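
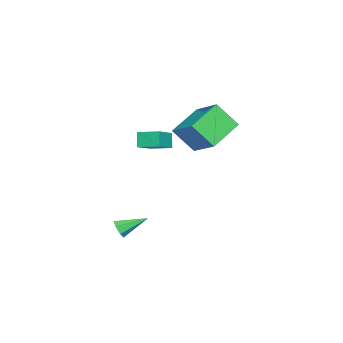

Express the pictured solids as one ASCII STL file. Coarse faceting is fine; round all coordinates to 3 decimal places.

solid 
facet normal -0.893 0.143 -0.426
outer loop
vertex -4.245 -3.132 1.399
vertex -4.159 -1.954 1.615
vertex -3.823 -3.008 0.557
endloop
endfacet
facet normal -0.071 -0.981 -0.180
outer loop
vertex -2.341 -3.246 1.265
vertex -4.245 -3.132 1.399
vertex -3.823 -3.008 0.557
endloop
endfacet
facet normal -0.893 0.144 -0.427
outer loop
vertex -3.823 -3.008 0.557
vertex -4.159 -1.954 1.615
vertex -3.737 -1.831 0.773
endloop
endfacet
facet normal 0.444 0.130 -0.886
outer loop
vertex -3.737 -1.831 0.773
vertex -2.341 -3.246 1.265
vertex -3.823 -3.008 0.557
endloop
endfacet
facet normal -0.444 -0.130 0.886
outer loop
vertex -4.245 -3.132 1.399
vertex -2.677 -2.192 2.323
vertex -4.159 -1.954 1.615
endloop
endfacet
facet normal -0.071 -0.981 -0.179
outer loop
vertex -2.763 -3.369 2.107
vertex -4.245 -3.132 1.399
vertex -2.341 -3.246 1.265
endloop
endfacet
facet normal -0.444 -0.130 0.886
outer loop
vertex -2.763 -3.369 2.107
vertex -2.677 -2.192 2.323
vertex -4.245 -3.132 1.399
endloop
endfacet
facet normal 0.072 0.981 0.179
outer loop
vertex -4.159 -1.954 1.615
vertex -2.677 -2.192 2.323
vertex -3.737 -1.831 0.773
endloop
endfacet
facet normal 0.444 0.130 -0.886
outer loop
vertex -2.255 -2.068 1.481
vertex -2.341 -3.246 1.265
vertex -3.737 -1.831 0.773
endloop
endfacet
facet normal 0.071 0.981 0.180
outer loop
vertex -3.737 -1.831 0.773
vertex -2.677 -2.192 2.323
vertex -2.255 -2.068 1.481
endloop
endfacet
facet normal 0.893 -0.143 0.427
outer loop
vertex -2.255 -2.068 1.481
vertex -2.763 -3.369 2.107
vertex -2.341 -3.246 1.265
endloop
endfacet
facet normal 0.893 -0.144 0.426
outer loop
vertex -2.677 -2.192 2.323
vertex -2.763 -3.369 2.107
vertex -2.255 -2.068 1.481
endloop
endfacet
facet normal -0.818 0.394 0.419
outer loop
vertex -4.03 0.373 3.926
vertex -4.187 1.471 2.586
vertex -5.131 -0.923 2.994
endloop
endfacet
facet normal 0.091 -0.631 0.770
outer loop
vertex -3.413 -1.751 2.114
vertex -4.03 0.373 3.926
vertex -5.131 -0.923 2.994
endloop
endfacet
facet normal -0.818 0.394 0.418
outer loop
vertex -5.131 -0.923 2.994
vertex -4.187 1.471 2.586
vertex -5.288 0.175 1.653
endloop
endfacet
facet normal -0.568 -0.668 -0.481
outer loop
vertex -5.288 0.175 1.653
vertex -3.413 -1.751 2.114
vertex -5.131 -0.923 2.994
endloop
endfacet
facet normal 0.568 0.668 0.481
outer loop
vertex -4.03 0.373 3.926
vertex -2.469 0.643 1.706
vertex -4.187 1.471 2.586
endloop
endfacet
facet normal 0.090 -0.631 0.770
outer loop
vertex -2.312 -0.455 3.047
vertex -4.03 0.373 3.926
vertex -3.413 -1.751 2.114
endloop
endfacet
facet normal 0.568 0.668 0.481
outer loop
vertex -2.312 -0.455 3.047
vertex -2.469 0.643 1.706
vertex -4.03 0.373 3.926
endloop
endfacet
facet normal -0.090 0.631 -0.770
outer loop
vertex -4.187 1.471 2.586
vertex -2.469 0.643 1.706
vertex -5.288 0.175 1.653
endloop
endfacet
facet normal -0.568 -0.668 -0.481
outer loop
vertex -3.57 -0.653 0.774
vertex -3.413 -1.751 2.114
vertex -5.288 0.175 1.653
endloop
endfacet
facet normal -0.090 0.631 -0.771
outer loop
vertex -5.288 0.175 1.653
vertex -2.469 0.643 1.706
vertex -3.57 -0.653 0.774
endloop
endfacet
facet normal 0.818 -0.394 -0.419
outer loop
vertex -3.57 -0.653 0.774
vertex -2.312 -0.455 3.047
vertex -3.413 -1.751 2.114
endloop
endfacet
facet normal 0.818 -0.394 -0.419
outer loop
vertex -2.469 0.643 1.706
vertex -2.312 -0.455 3.047
vertex -3.57 -0.653 0.774
endloop
endfacet
facet normal 0.329 -0.844 -0.423
outer loop
vertex 2.578 -2.511 -2.562
vertex 2.372 -2.806 -2.133
vertex 2.12 -2.664 -2.613
endloop
endfacet
facet normal -0.145 0.676 -0.723
outer loop
vertex 2.578 -2.511 -2.562
vertex 2.12 -2.664 -2.613
vertex 1.868 -1.514 -1.487
endloop
endfacet
facet normal 0.331 -0.844 -0.423
outer loop
vertex 2.12 -2.664 -2.613
vertex 2.372 -2.806 -2.133
vertex 1.852 -2.925 -2.302
endloop
endfacet
facet normal -0.831 0.285 -0.477
outer loop
vertex 2.12 -2.664 -2.613
vertex 1.852 -2.925 -2.302
vertex 1.868 -1.514 -1.487
endloop
endfacet
facet normal 0.330 -0.845 -0.421
outer loop
vertex 1.852 -2.925 -2.302
vertex 2.372 -2.806 -2.133
vertex 1.976 -3.095 -1.864
endloop
endfacet
facet normal -0.966 -0.120 0.227
outer loop
vertex 1.852 -2.925 -2.302
vertex 1.976 -3.095 -1.864
vertex 1.868 -1.514 -1.487
endloop
endfacet
facet normal 0.329 -0.844 -0.422
outer loop
vertex 1.976 -3.095 -1.864
vertex 2.372 -2.806 -2.133
vertex 2.398 -3.048 -1.629
endloop
endfacet
facet normal -0.453 -0.236 0.860
outer loop
vertex 1.976 -3.095 -1.864
vertex 2.398 -3.048 -1.629
vertex 1.868 -1.514 -1.487
endloop
endfacet
facet normal 0.330 -0.844 -0.422
outer loop
vertex 2.398 -3.048 -1.629
vertex 2.372 -2.806 -2.133
vertex 2.801 -2.818 -1.774
endloop
endfacet
facet normal 0.326 0.025 0.945
outer loop
vertex 2.398 -3.048 -1.629
vertex 2.801 -2.818 -1.774
vertex 1.868 -1.514 -1.487
endloop
endfacet
facet normal 0.330 -0.844 -0.423
outer loop
vertex 2.801 -2.818 -1.774
vertex 2.372 -2.806 -2.133
vertex 2.881 -2.579 -2.189
endloop
endfacet
facet normal 0.780 0.466 0.419
outer loop
vertex 2.801 -2.818 -1.774
vertex 2.881 -2.579 -2.189
vertex 1.868 -1.514 -1.487
endloop
endfacet
facet normal 0.330 -0.844 -0.422
outer loop
vertex 2.881 -2.579 -2.189
vertex 2.372 -2.806 -2.133
vertex 2.578 -2.511 -2.562
endloop
endfacet
facet normal 0.569 0.755 -0.325
outer loop
vertex 2.881 -2.579 -2.189
vertex 2.578 -2.511 -2.562
vertex 1.868 -1.514 -1.487
endloop
endfacet

endsolid


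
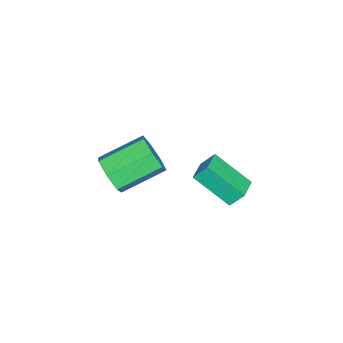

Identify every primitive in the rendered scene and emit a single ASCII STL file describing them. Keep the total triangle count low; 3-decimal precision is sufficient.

solid 
facet normal 0.617 -0.682 -0.393
outer loop
vertex 3.042 -0.784 0.855
vertex 2.46 -0.95 0.23
vertex 3.105 -0.366 0.229
endloop
endfacet
facet normal 0.783 0.479 0.398
outer loop
vertex 3.042 -0.784 0.855
vertex 3.105 -0.366 0.229
vertex 1.882 0.497 1.595
endloop
endfacet
facet normal 0.782 0.479 0.398
outer loop
vertex 1.882 0.497 1.595
vertex 3.105 -0.366 0.229
vertex 1.944 0.915 0.969
endloop
endfacet
facet normal -0.618 0.681 0.393
outer loop
vertex 1.882 0.497 1.595
vertex 1.944 0.915 0.969
vertex 1.3 0.33 0.97
endloop
endfacet
facet normal 0.617 -0.682 -0.393
outer loop
vertex 3.105 -0.366 0.229
vertex 2.46 -0.95 0.23
vertex 2.682 -0.388 -0.396
endloop
endfacet
facet normal 0.552 0.732 -0.400
outer loop
vertex 3.105 -0.366 0.229
vertex 2.682 -0.388 -0.396
vertex 1.944 0.915 0.969
endloop
endfacet
facet normal 0.552 0.732 -0.400
outer loop
vertex 1.944 0.915 0.969
vertex 2.682 -0.388 -0.396
vertex 1.521 0.893 0.344
endloop
endfacet
facet normal -0.618 0.681 0.394
outer loop
vertex 1.944 0.915 0.969
vertex 1.521 0.893 0.344
vertex 1.3 0.33 0.97
endloop
endfacet
facet normal 0.617 -0.682 -0.393
outer loop
vertex 2.682 -0.388 -0.396
vertex 2.46 -0.95 0.23
vertex 2.092 -0.834 -0.549
endloop
endfacet
facet normal -0.094 0.432 -0.897
outer loop
vertex 2.682 -0.388 -0.396
vertex 2.092 -0.834 -0.549
vertex 1.521 0.893 0.344
endloop
endfacet
facet normal -0.093 0.433 -0.897
outer loop
vertex 1.521 0.893 0.344
vertex 2.092 -0.834 -0.549
vertex 0.931 0.447 0.19
endloop
endfacet
facet normal -0.617 0.681 0.394
outer loop
vertex 1.521 0.893 0.344
vertex 0.931 0.447 0.19
vertex 1.3 0.33 0.97
endloop
endfacet
facet normal 0.618 -0.681 -0.393
outer loop
vertex 2.092 -0.834 -0.549
vertex 2.46 -0.95 0.23
vertex 1.78 -1.367 -0.116
endloop
endfacet
facet normal -0.669 -0.192 -0.718
outer loop
vertex 2.092 -0.834 -0.549
vertex 1.78 -1.367 -0.116
vertex 0.931 0.447 0.19
endloop
endfacet
facet normal -0.669 -0.192 -0.718
outer loop
vertex 0.931 0.447 0.19
vertex 1.78 -1.367 -0.116
vertex 0.619 -0.087 0.624
endloop
endfacet
facet normal -0.617 0.681 0.394
outer loop
vertex 0.931 0.447 0.19
vertex 0.619 -0.087 0.624
vertex 1.3 0.33 0.97
endloop
endfacet
facet normal 0.618 -0.681 -0.394
outer loop
vertex 1.78 -1.367 -0.116
vertex 2.46 -0.95 0.23
vertex 1.98 -1.587 0.578
endloop
endfacet
facet normal -0.741 -0.672 0.000
outer loop
vertex 1.78 -1.367 -0.116
vertex 1.98 -1.587 0.578
vertex 0.619 -0.087 0.624
endloop
endfacet
facet normal -0.741 -0.672 0.001
outer loop
vertex 0.619 -0.087 0.624
vertex 1.98 -1.587 0.578
vertex 0.819 -0.306 1.318
endloop
endfacet
facet normal -0.617 0.682 0.393
outer loop
vertex 0.619 -0.087 0.624
vertex 0.819 -0.306 1.318
vertex 1.3 0.33 0.97
endloop
endfacet
facet normal 0.618 -0.681 -0.394
outer loop
vertex 1.98 -1.587 0.578
vertex 2.46 -0.95 0.23
vertex 2.542 -1.327 1.01
endloop
endfacet
facet normal -0.254 -0.646 0.720
outer loop
vertex 1.98 -1.587 0.578
vertex 2.542 -1.327 1.01
vertex 0.819 -0.306 1.318
endloop
endfacet
facet normal -0.254 -0.646 0.720
outer loop
vertex 0.819 -0.306 1.318
vertex 2.542 -1.327 1.01
vertex 1.381 -0.046 1.75
endloop
endfacet
facet normal -0.617 0.682 0.393
outer loop
vertex 0.819 -0.306 1.318
vertex 1.381 -0.046 1.75
vertex 1.3 0.33 0.97
endloop
endfacet
facet normal 0.617 -0.681 -0.394
outer loop
vertex 2.542 -1.327 1.01
vertex 2.46 -0.95 0.23
vertex 3.042 -0.784 0.855
endloop
endfacet
facet normal 0.423 -0.134 0.896
outer loop
vertex 2.542 -1.327 1.01
vertex 3.042 -0.784 0.855
vertex 1.381 -0.046 1.75
endloop
endfacet
facet normal 0.423 -0.135 0.896
outer loop
vertex 1.381 -0.046 1.75
vertex 3.042 -0.784 0.855
vertex 1.882 0.497 1.595
endloop
endfacet
facet normal -0.617 0.682 0.393
outer loop
vertex 1.381 -0.046 1.75
vertex 1.882 0.497 1.595
vertex 1.3 0.33 0.97
endloop
endfacet
facet normal -0.983 -0.075 -0.169
outer loop
vertex 1.978 2.929 2.595
vertex 2.05 4.344 1.551
vertex 2.126 2.445 1.95
endloop
endfacet
facet normal -0.040 -0.804 0.594
outer loop
vertex 3.05 2.516 2.109
vertex 1.978 2.929 2.595
vertex 2.126 2.445 1.95
endloop
endfacet
facet normal -0.983 -0.075 -0.169
outer loop
vertex 2.126 2.445 1.95
vertex 2.05 4.344 1.551
vertex 2.198 3.86 0.906
endloop
endfacet
facet normal 0.181 -0.590 -0.787
outer loop
vertex 2.198 3.86 0.906
vertex 3.05 2.516 2.109
vertex 2.126 2.445 1.95
endloop
endfacet
facet normal -0.181 0.590 0.787
outer loop
vertex 1.978 2.929 2.595
vertex 2.974 4.415 1.71
vertex 2.05 4.344 1.551
endloop
endfacet
facet normal -0.040 -0.804 0.594
outer loop
vertex 2.902 3.0 2.754
vertex 1.978 2.929 2.595
vertex 3.05 2.516 2.109
endloop
endfacet
facet normal -0.181 0.590 0.787
outer loop
vertex 2.902 3.0 2.754
vertex 2.974 4.415 1.71
vertex 1.978 2.929 2.595
endloop
endfacet
facet normal 0.040 0.804 -0.594
outer loop
vertex 2.05 4.344 1.551
vertex 2.974 4.415 1.71
vertex 2.198 3.86 0.906
endloop
endfacet
facet normal 0.181 -0.590 -0.787
outer loop
vertex 3.122 3.931 1.065
vertex 3.05 2.516 2.109
vertex 2.198 3.86 0.906
endloop
endfacet
facet normal 0.040 0.804 -0.594
outer loop
vertex 2.198 3.86 0.906
vertex 2.974 4.415 1.71
vertex 3.122 3.931 1.065
endloop
endfacet
facet normal 0.983 0.075 0.169
outer loop
vertex 3.122 3.931 1.065
vertex 2.902 3.0 2.754
vertex 3.05 2.516 2.109
endloop
endfacet
facet normal 0.983 0.075 0.169
outer loop
vertex 2.974 4.415 1.71
vertex 2.902 3.0 2.754
vertex 3.122 3.931 1.065
endloop
endfacet

endsolid


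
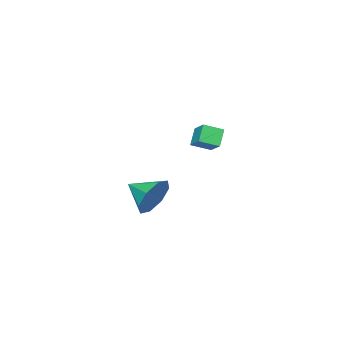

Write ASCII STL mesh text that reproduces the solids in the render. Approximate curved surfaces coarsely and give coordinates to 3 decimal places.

solid 
facet normal -0.096 0.938 -0.333
outer loop
vertex 3.33 0.003 -1.538
vertex 2.702 0.231 -0.715
vertex 3.746 0.274 -0.896
endloop
endfacet
facet normal 0.756 -0.613 -0.231
outer loop
vertex 3.33 0.003 -1.538
vertex 3.746 0.274 -0.896
vertex 2.838 -1.091 -0.245
endloop
endfacet
facet normal -0.096 0.938 -0.334
outer loop
vertex 3.746 0.274 -0.896
vertex 2.702 0.231 -0.715
vertex 3.55 0.52 -0.148
endloop
endfacet
facet normal 0.848 -0.396 0.352
outer loop
vertex 3.746 0.274 -0.896
vertex 3.55 0.52 -0.148
vertex 2.838 -1.091 -0.245
endloop
endfacet
facet normal -0.096 0.938 -0.334
outer loop
vertex 3.55 0.52 -0.148
vertex 2.702 0.231 -0.715
vertex 2.858 0.597 0.268
endloop
endfacet
facet normal 0.476 -0.261 0.840
outer loop
vertex 3.55 0.52 -0.148
vertex 2.858 0.597 0.268
vertex 2.838 -1.091 -0.245
endloop
endfacet
facet normal -0.096 0.938 -0.334
outer loop
vertex 2.858 0.597 0.268
vertex 2.702 0.231 -0.715
vertex 2.075 0.46 0.108
endloop
endfacet
facet normal -0.144 -0.286 0.947
outer loop
vertex 2.858 0.597 0.268
vertex 2.075 0.46 0.108
vertex 2.838 -1.091 -0.245
endloop
endfacet
facet normal -0.096 0.938 -0.334
outer loop
vertex 2.075 0.46 0.108
vertex 2.702 0.231 -0.715
vertex 1.659 0.189 -0.534
endloop
endfacet
facet normal -0.646 -0.457 0.611
outer loop
vertex 2.075 0.46 0.108
vertex 1.659 0.189 -0.534
vertex 2.838 -1.091 -0.245
endloop
endfacet
facet normal -0.096 0.938 -0.333
outer loop
vertex 1.659 0.189 -0.534
vertex 2.702 0.231 -0.715
vertex 1.854 -0.057 -1.282
endloop
endfacet
facet normal -0.738 -0.674 0.029
outer loop
vertex 1.659 0.189 -0.534
vertex 1.854 -0.057 -1.282
vertex 2.838 -1.091 -0.245
endloop
endfacet
facet normal -0.096 0.938 -0.333
outer loop
vertex 1.854 -0.057 -1.282
vertex 2.702 0.231 -0.715
vertex 2.546 -0.134 -1.698
endloop
endfacet
facet normal -0.366 -0.809 -0.459
outer loop
vertex 1.854 -0.057 -1.282
vertex 2.546 -0.134 -1.698
vertex 2.838 -1.091 -0.245
endloop
endfacet
facet normal -0.096 0.938 -0.333
outer loop
vertex 2.546 -0.134 -1.698
vertex 2.702 0.231 -0.715
vertex 3.33 0.003 -1.538
endloop
endfacet
facet normal 0.253 -0.784 -0.567
outer loop
vertex 2.546 -0.134 -1.698
vertex 3.33 0.003 -1.538
vertex 2.838 -1.091 -0.245
endloop
endfacet
facet normal -0.583 -0.216 0.783
outer loop
vertex -2.815 -1.965 1.266
vertex -2.396 -1.152 1.802
vertex -3.539 -1.348 0.897
endloop
endfacet
facet normal -0.396 -0.767 -0.506
outer loop
vertex -2.944 -1.128 0.098
vertex -2.815 -1.965 1.266
vertex -3.539 -1.348 0.897
endloop
endfacet
facet normal -0.583 -0.216 0.783
outer loop
vertex -3.539 -1.348 0.897
vertex -2.396 -1.152 1.802
vertex -3.12 -0.535 1.433
endloop
endfacet
facet normal -0.710 0.604 -0.362
outer loop
vertex -3.12 -0.535 1.433
vertex -2.944 -1.128 0.098
vertex -3.539 -1.348 0.897
endloop
endfacet
facet normal 0.710 -0.604 0.362
outer loop
vertex -2.815 -1.965 1.266
vertex -1.801 -0.932 1.003
vertex -2.396 -1.152 1.802
endloop
endfacet
facet normal -0.396 -0.767 -0.506
outer loop
vertex -2.22 -1.745 0.467
vertex -2.815 -1.965 1.266
vertex -2.944 -1.128 0.098
endloop
endfacet
facet normal 0.710 -0.604 0.362
outer loop
vertex -2.22 -1.745 0.467
vertex -1.801 -0.932 1.003
vertex -2.815 -1.965 1.266
endloop
endfacet
facet normal 0.396 0.767 0.506
outer loop
vertex -2.396 -1.152 1.802
vertex -1.801 -0.932 1.003
vertex -3.12 -0.535 1.433
endloop
endfacet
facet normal -0.710 0.604 -0.362
outer loop
vertex -2.525 -0.315 0.634
vertex -2.944 -1.128 0.098
vertex -3.12 -0.535 1.433
endloop
endfacet
facet normal 0.396 0.767 0.506
outer loop
vertex -3.12 -0.535 1.433
vertex -1.801 -0.932 1.003
vertex -2.525 -0.315 0.634
endloop
endfacet
facet normal 0.583 0.216 -0.783
outer loop
vertex -2.525 -0.315 0.634
vertex -2.22 -1.745 0.467
vertex -2.944 -1.128 0.098
endloop
endfacet
facet normal 0.583 0.216 -0.783
outer loop
vertex -1.801 -0.932 1.003
vertex -2.22 -1.745 0.467
vertex -2.525 -0.315 0.634
endloop
endfacet

endsolid


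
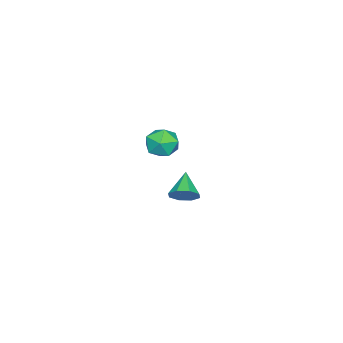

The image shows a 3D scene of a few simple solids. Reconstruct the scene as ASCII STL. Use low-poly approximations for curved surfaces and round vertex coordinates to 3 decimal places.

solid 
facet normal -0.632 -0.104 0.768
outer loop
vertex 2.557 4.162 3.012
vertex 2.75 3.543 3.087
vertex 3.058 4.022 3.405
endloop
endfacet
facet normal -0.402 0.571 0.716
outer loop
vertex 2.557 4.162 3.012
vertex 3.058 4.022 3.405
vertex 3.089 4.539 3.01
endloop
endfacet
facet normal -0.577 0.814 0.068
outer loop
vertex 2.557 4.162 3.012
vertex 3.089 4.539 3.01
vertex 2.8 4.381 2.448
endloop
endfacet
facet normal -0.915 0.290 -0.282
outer loop
vertex 2.557 4.162 3.012
vertex 2.8 4.381 2.448
vertex 2.59 3.765 2.496
endloop
endfacet
facet normal -0.949 -0.277 0.153
outer loop
vertex 2.557 4.162 3.012
vertex 2.59 3.765 2.496
vertex 2.75 3.543 3.087
endloop
endfacet
facet normal 0.308 0.566 0.765
outer loop
vertex 3.089 4.539 3.01
vertex 3.058 4.022 3.405
vertex 3.61 4.155 3.084
endloop
endfacet
facet normal -0.062 -0.524 0.849
outer loop
vertex 3.058 4.022 3.405
vertex 2.75 3.543 3.087
vertex 3.4 3.539 3.132
endloop
endfacet
facet normal -0.573 -0.806 -0.148
outer loop
vertex 2.75 3.543 3.087
vertex 2.59 3.765 2.496
vertex 3.111 3.381 2.57
endloop
endfacet
facet normal -0.519 0.111 -0.847
outer loop
vertex 2.59 3.765 2.496
vertex 2.8 4.381 2.448
vertex 3.142 3.898 2.175
endloop
endfacet
facet normal 0.025 0.959 -0.283
outer loop
vertex 2.8 4.381 2.448
vertex 3.089 4.539 3.01
vertex 3.45 4.377 2.493
endloop
endfacet
facet normal 0.915 -0.290 0.282
outer loop
vertex 3.643 3.758 2.568
vertex 3.61 4.155 3.084
vertex 3.4 3.539 3.132
endloop
endfacet
facet normal 0.577 -0.814 -0.068
outer loop
vertex 3.643 3.758 2.568
vertex 3.4 3.539 3.132
vertex 3.111 3.381 2.57
endloop
endfacet
facet normal 0.402 -0.571 -0.716
outer loop
vertex 3.643 3.758 2.568
vertex 3.111 3.381 2.57
vertex 3.142 3.898 2.175
endloop
endfacet
facet normal 0.632 0.104 -0.768
outer loop
vertex 3.643 3.758 2.568
vertex 3.142 3.898 2.175
vertex 3.45 4.377 2.493
endloop
endfacet
facet normal 0.949 0.277 -0.153
outer loop
vertex 3.643 3.758 2.568
vertex 3.45 4.377 2.493
vertex 3.61 4.155 3.084
endloop
endfacet
facet normal 0.519 -0.111 0.847
outer loop
vertex 3.4 3.539 3.132
vertex 3.61 4.155 3.084
vertex 3.058 4.022 3.405
endloop
endfacet
facet normal -0.025 -0.959 0.283
outer loop
vertex 3.111 3.381 2.57
vertex 3.4 3.539 3.132
vertex 2.75 3.543 3.087
endloop
endfacet
facet normal -0.308 -0.566 -0.765
outer loop
vertex 3.142 3.898 2.175
vertex 3.111 3.381 2.57
vertex 2.59 3.765 2.496
endloop
endfacet
facet normal 0.062 0.524 -0.849
outer loop
vertex 3.45 4.377 2.493
vertex 3.142 3.898 2.175
vertex 2.8 4.381 2.448
endloop
endfacet
facet normal 0.573 0.806 0.148
outer loop
vertex 3.61 4.155 3.084
vertex 3.45 4.377 2.493
vertex 3.089 4.539 3.01
endloop
endfacet
facet normal 0.758 0.323 -0.567
outer loop
vertex 0.516 3.164 -1.307
vertex 0.147 3.268 -1.741
vertex 0.35 3.576 -1.294
endloop
endfacet
facet normal 0.148 0.029 0.989
outer loop
vertex 0.516 3.164 -1.307
vertex 0.35 3.576 -1.294
vertex -0.687 2.912 -1.119
endloop
endfacet
facet normal 0.758 0.324 -0.567
outer loop
vertex 0.35 3.576 -1.294
vertex 0.147 3.268 -1.741
vertex 0.065 3.807 -1.543
endloop
endfacet
facet normal -0.230 0.568 0.790
outer loop
vertex 0.35 3.576 -1.294
vertex 0.065 3.807 -1.543
vertex -0.687 2.912 -1.119
endloop
endfacet
facet normal 0.758 0.323 -0.566
outer loop
vertex 0.065 3.807 -1.543
vertex 0.147 3.268 -1.741
vertex -0.172 3.722 -1.909
endloop
endfacet
facet normal -0.669 0.691 0.273
outer loop
vertex 0.065 3.807 -1.543
vertex -0.172 3.722 -1.909
vertex -0.687 2.912 -1.119
endloop
endfacet
facet normal 0.758 0.323 -0.566
outer loop
vertex -0.172 3.722 -1.909
vertex 0.147 3.268 -1.741
vertex -0.222 3.372 -2.176
endloop
endfacet
facet normal -0.909 0.327 -0.258
outer loop
vertex -0.172 3.722 -1.909
vertex -0.222 3.372 -2.176
vertex -0.687 2.912 -1.119
endloop
endfacet
facet normal 0.758 0.323 -0.566
outer loop
vertex -0.222 3.372 -2.176
vertex 0.147 3.268 -1.741
vertex -0.056 2.96 -2.189
endloop
endfacet
facet normal -0.812 -0.312 -0.493
outer loop
vertex -0.222 3.372 -2.176
vertex -0.056 2.96 -2.189
vertex -0.687 2.912 -1.119
endloop
endfacet
facet normal 0.758 0.324 -0.566
outer loop
vertex -0.056 2.96 -2.189
vertex 0.147 3.268 -1.741
vertex 0.229 2.729 -1.94
endloop
endfacet
facet normal -0.434 -0.852 -0.294
outer loop
vertex -0.056 2.96 -2.189
vertex 0.229 2.729 -1.94
vertex -0.687 2.912 -1.119
endloop
endfacet
facet normal 0.758 0.324 -0.566
outer loop
vertex 0.229 2.729 -1.94
vertex 0.147 3.268 -1.741
vertex 0.466 2.814 -1.574
endloop
endfacet
facet normal 0.005 -0.975 0.223
outer loop
vertex 0.229 2.729 -1.94
vertex 0.466 2.814 -1.574
vertex -0.687 2.912 -1.119
endloop
endfacet
facet normal 0.758 0.324 -0.567
outer loop
vertex 0.466 2.814 -1.574
vertex 0.147 3.268 -1.741
vertex 0.516 3.164 -1.307
endloop
endfacet
facet normal 0.246 -0.610 0.754
outer loop
vertex 0.466 2.814 -1.574
vertex 0.516 3.164 -1.307
vertex -0.687 2.912 -1.119
endloop
endfacet

endsolid


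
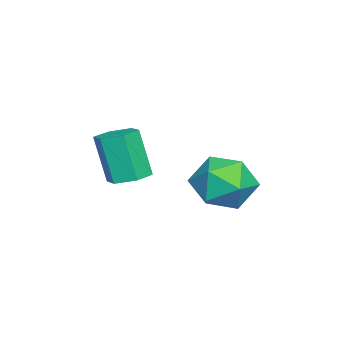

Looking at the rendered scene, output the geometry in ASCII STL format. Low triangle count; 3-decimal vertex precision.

solid 
facet normal 0.150 0.272 -0.950
outer loop
vertex -2.186 -0.889 2.404
vertex -2.721 -0.64 2.391
vertex -2.251 -0.323 2.556
endloop
endfacet
facet normal 0.983 0.066 0.173
outer loop
vertex -2.186 -0.889 2.404
vertex -2.251 -0.323 2.556
vertex -2.405 -1.289 3.801
endloop
endfacet
facet normal 0.983 0.066 0.173
outer loop
vertex -2.405 -1.289 3.801
vertex -2.251 -0.323 2.556
vertex -2.47 -0.723 3.953
endloop
endfacet
facet normal -0.148 -0.272 0.951
outer loop
vertex -2.405 -1.289 3.801
vertex -2.47 -0.723 3.953
vertex -2.939 -1.04 3.789
endloop
endfacet
facet normal 0.150 0.272 -0.950
outer loop
vertex -2.251 -0.323 2.556
vertex -2.721 -0.64 2.391
vertex -2.786 -0.073 2.543
endloop
endfacet
facet normal 0.396 0.864 0.310
outer loop
vertex -2.251 -0.323 2.556
vertex -2.786 -0.073 2.543
vertex -2.47 -0.723 3.953
endloop
endfacet
facet normal 0.395 0.865 0.310
outer loop
vertex -2.47 -0.723 3.953
vertex -2.786 -0.073 2.543
vertex -3.005 -0.474 3.941
endloop
endfacet
facet normal -0.148 -0.273 0.951
outer loop
vertex -2.47 -0.723 3.953
vertex -3.005 -0.474 3.941
vertex -2.939 -1.04 3.789
endloop
endfacet
facet normal 0.148 0.272 -0.951
outer loop
vertex -2.786 -0.073 2.543
vertex -2.721 -0.64 2.391
vertex -3.255 -0.391 2.379
endloop
endfacet
facet normal -0.588 0.797 0.136
outer loop
vertex -2.786 -0.073 2.543
vertex -3.255 -0.391 2.379
vertex -3.005 -0.474 3.941
endloop
endfacet
facet normal -0.587 0.798 0.136
outer loop
vertex -3.005 -0.474 3.941
vertex -3.255 -0.391 2.379
vertex -3.474 -0.791 3.776
endloop
endfacet
facet normal -0.150 -0.273 0.950
outer loop
vertex -3.005 -0.474 3.941
vertex -3.474 -0.791 3.776
vertex -2.939 -1.04 3.789
endloop
endfacet
facet normal 0.148 0.272 -0.951
outer loop
vertex -3.255 -0.391 2.379
vertex -2.721 -0.64 2.391
vertex -3.19 -0.957 2.227
endloop
endfacet
facet normal -0.983 -0.066 -0.173
outer loop
vertex -3.255 -0.391 2.379
vertex -3.19 -0.957 2.227
vertex -3.474 -0.791 3.776
endloop
endfacet
facet normal -0.983 -0.066 -0.173
outer loop
vertex -3.474 -0.791 3.776
vertex -3.19 -0.957 2.227
vertex -3.409 -1.357 3.624
endloop
endfacet
facet normal -0.150 -0.272 0.950
outer loop
vertex -3.474 -0.791 3.776
vertex -3.409 -1.357 3.624
vertex -2.939 -1.04 3.789
endloop
endfacet
facet normal 0.148 0.273 -0.951
outer loop
vertex -3.19 -0.957 2.227
vertex -2.721 -0.64 2.391
vertex -2.655 -1.206 2.239
endloop
endfacet
facet normal -0.396 -0.865 -0.310
outer loop
vertex -3.19 -0.957 2.227
vertex -2.655 -1.206 2.239
vertex -3.409 -1.357 3.624
endloop
endfacet
facet normal -0.396 -0.864 -0.310
outer loop
vertex -3.409 -1.357 3.624
vertex -2.655 -1.206 2.239
vertex -2.874 -1.607 3.637
endloop
endfacet
facet normal -0.150 -0.272 0.950
outer loop
vertex -3.409 -1.357 3.624
vertex -2.874 -1.607 3.637
vertex -2.939 -1.04 3.789
endloop
endfacet
facet normal 0.150 0.273 -0.950
outer loop
vertex -2.655 -1.206 2.239
vertex -2.721 -0.64 2.391
vertex -2.186 -0.889 2.404
endloop
endfacet
facet normal 0.587 -0.798 -0.137
outer loop
vertex -2.655 -1.206 2.239
vertex -2.186 -0.889 2.404
vertex -2.874 -1.607 3.637
endloop
endfacet
facet normal 0.588 -0.797 -0.136
outer loop
vertex -2.874 -1.607 3.637
vertex -2.186 -0.889 2.404
vertex -2.405 -1.289 3.801
endloop
endfacet
facet normal -0.148 -0.272 0.951
outer loop
vertex -2.874 -1.607 3.637
vertex -2.405 -1.289 3.801
vertex -2.939 -1.04 3.789
endloop
endfacet
facet normal 0.119 -0.112 0.987
outer loop
vertex -3.101 2.097 3.089
vertex -3.414 1.218 3.027
vertex -2.5 1.397 2.937
endloop
endfacet
facet normal 0.594 0.353 0.723
outer loop
vertex -3.101 2.097 3.089
vertex -2.5 1.397 2.937
vertex -2.408 2.202 2.469
endloop
endfacet
facet normal 0.233 0.882 0.410
outer loop
vertex -3.101 2.097 3.089
vertex -2.408 2.202 2.469
vertex -3.265 2.521 2.271
endloop
endfacet
facet normal -0.463 0.746 0.479
outer loop
vertex -3.101 2.097 3.089
vertex -3.265 2.521 2.271
vertex -3.887 1.913 2.616
endloop
endfacet
facet normal -0.534 0.131 0.836
outer loop
vertex -3.101 2.097 3.089
vertex -3.887 1.913 2.616
vertex -3.414 1.218 3.027
endloop
endfacet
facet normal 0.975 0.017 0.221
outer loop
vertex -2.408 2.202 2.469
vertex -2.5 1.397 2.937
vertex -2.293 1.387 2.024
endloop
endfacet
facet normal 0.207 -0.734 0.647
outer loop
vertex -2.5 1.397 2.937
vertex -3.414 1.218 3.027
vertex -2.915 0.779 2.369
endloop
endfacet
facet normal -0.850 -0.340 0.403
outer loop
vertex -3.414 1.218 3.027
vertex -3.887 1.913 2.616
vertex -3.772 1.098 2.171
endloop
endfacet
facet normal -0.736 0.654 -0.174
outer loop
vertex -3.887 1.913 2.616
vertex -3.265 2.521 2.271
vertex -3.68 1.903 1.703
endloop
endfacet
facet normal 0.392 0.874 -0.286
outer loop
vertex -3.265 2.521 2.271
vertex -2.408 2.202 2.469
vertex -2.766 2.082 1.613
endloop
endfacet
facet normal 0.463 -0.746 -0.479
outer loop
vertex -3.079 1.203 1.551
vertex -2.293 1.387 2.024
vertex -2.915 0.779 2.369
endloop
endfacet
facet normal -0.233 -0.882 -0.410
outer loop
vertex -3.079 1.203 1.551
vertex -2.915 0.779 2.369
vertex -3.772 1.098 2.171
endloop
endfacet
facet normal -0.594 -0.353 -0.723
outer loop
vertex -3.079 1.203 1.551
vertex -3.772 1.098 2.171
vertex -3.68 1.903 1.703
endloop
endfacet
facet normal -0.119 0.112 -0.987
outer loop
vertex -3.079 1.203 1.551
vertex -3.68 1.903 1.703
vertex -2.766 2.082 1.613
endloop
endfacet
facet normal 0.534 -0.131 -0.836
outer loop
vertex -3.079 1.203 1.551
vertex -2.766 2.082 1.613
vertex -2.293 1.387 2.024
endloop
endfacet
facet normal 0.736 -0.654 0.174
outer loop
vertex -2.915 0.779 2.369
vertex -2.293 1.387 2.024
vertex -2.5 1.397 2.937
endloop
endfacet
facet normal -0.392 -0.874 0.286
outer loop
vertex -3.772 1.098 2.171
vertex -2.915 0.779 2.369
vertex -3.414 1.218 3.027
endloop
endfacet
facet normal -0.975 -0.017 -0.221
outer loop
vertex -3.68 1.903 1.703
vertex -3.772 1.098 2.171
vertex -3.887 1.913 2.616
endloop
endfacet
facet normal -0.207 0.734 -0.647
outer loop
vertex -2.766 2.082 1.613
vertex -3.68 1.903 1.703
vertex -3.265 2.521 2.271
endloop
endfacet
facet normal 0.850 0.340 -0.403
outer loop
vertex -2.293 1.387 2.024
vertex -2.766 2.082 1.613
vertex -2.408 2.202 2.469
endloop
endfacet

endsolid


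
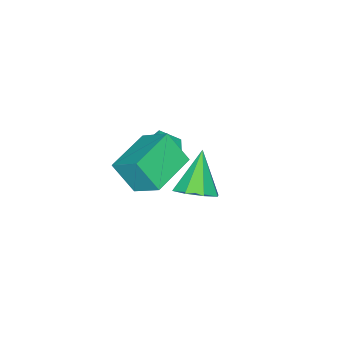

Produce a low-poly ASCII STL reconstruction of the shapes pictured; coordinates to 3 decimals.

solid 
facet normal 0.606 0.307 -0.734
outer loop
vertex 5.215 1.429 -0.305
vertex 4.57 1.999 -0.599
vertex 5.258 2.056 -0.007
endloop
endfacet
facet normal 0.476 -0.404 0.781
outer loop
vertex 5.215 1.429 -0.305
vertex 5.258 2.056 -0.007
vertex 3.43 1.421 0.779
endloop
endfacet
facet normal 0.606 0.307 -0.734
outer loop
vertex 5.258 2.056 -0.007
vertex 4.57 1.999 -0.599
vertex 4.898 2.651 -0.055
endloop
endfacet
facet normal 0.305 0.258 0.917
outer loop
vertex 5.258 2.056 -0.007
vertex 4.898 2.651 -0.055
vertex 3.43 1.421 0.779
endloop
endfacet
facet normal 0.607 0.307 -0.733
outer loop
vertex 4.898 2.651 -0.055
vertex 4.57 1.999 -0.599
vertex 4.346 2.863 -0.423
endloop
endfacet
facet normal -0.192 0.698 0.690
outer loop
vertex 4.898 2.651 -0.055
vertex 4.346 2.863 -0.423
vertex 3.43 1.421 0.779
endloop
endfacet
facet normal 0.606 0.307 -0.734
outer loop
vertex 4.346 2.863 -0.423
vertex 4.57 1.999 -0.599
vertex 3.925 2.57 -0.893
endloop
endfacet
facet normal -0.719 0.654 0.236
outer loop
vertex 4.346 2.863 -0.423
vertex 3.925 2.57 -0.893
vertex 3.43 1.421 0.779
endloop
endfacet
facet normal 0.606 0.308 -0.733
outer loop
vertex 3.925 2.57 -0.893
vertex 4.57 1.999 -0.599
vertex 3.882 1.942 -1.192
endloop
endfacet
facet normal -0.971 0.153 -0.182
outer loop
vertex 3.925 2.57 -0.893
vertex 3.882 1.942 -1.192
vertex 3.43 1.421 0.779
endloop
endfacet
facet normal 0.606 0.308 -0.733
outer loop
vertex 3.882 1.942 -1.192
vertex 4.57 1.999 -0.599
vertex 4.242 1.348 -1.144
endloop
endfacet
facet normal -0.799 -0.510 -0.318
outer loop
vertex 3.882 1.942 -1.192
vertex 4.242 1.348 -1.144
vertex 3.43 1.421 0.779
endloop
endfacet
facet normal 0.607 0.308 -0.733
outer loop
vertex 4.242 1.348 -1.144
vertex 4.57 1.999 -0.599
vertex 4.794 1.135 -0.776
endloop
endfacet
facet normal -0.304 -0.948 -0.092
outer loop
vertex 4.242 1.348 -1.144
vertex 4.794 1.135 -0.776
vertex 3.43 1.421 0.779
endloop
endfacet
facet normal 0.606 0.307 -0.734
outer loop
vertex 4.794 1.135 -0.776
vertex 4.57 1.999 -0.599
vertex 5.215 1.429 -0.305
endloop
endfacet
facet normal 0.225 -0.904 0.363
outer loop
vertex 4.794 1.135 -0.776
vertex 5.215 1.429 -0.305
vertex 3.43 1.421 0.779
endloop
endfacet
facet normal -0.992 -0.067 0.103
outer loop
vertex 1.957 -1.47 -1.283
vertex 1.764 -0.511 -2.524
vertex 1.941 -2.745 -2.266
endloop
endfacet
facet normal 0.122 -0.607 0.785
outer loop
vertex 3.976 -2.609 -2.476
vertex 1.957 -1.47 -1.283
vertex 1.941 -2.745 -2.266
endloop
endfacet
facet normal -0.992 -0.067 0.103
outer loop
vertex 1.941 -2.745 -2.266
vertex 1.764 -0.511 -2.524
vertex 1.748 -1.786 -3.506
endloop
endfacet
facet normal -0.010 -0.792 -0.611
outer loop
vertex 1.748 -1.786 -3.506
vertex 3.976 -2.609 -2.476
vertex 1.941 -2.745 -2.266
endloop
endfacet
facet normal 0.010 0.792 0.610
outer loop
vertex 1.957 -1.47 -1.283
vertex 3.799 -0.375 -2.734
vertex 1.764 -0.511 -2.524
endloop
endfacet
facet normal 0.122 -0.607 0.786
outer loop
vertex 3.992 -1.334 -1.494
vertex 1.957 -1.47 -1.283
vertex 3.976 -2.609 -2.476
endloop
endfacet
facet normal 0.010 0.792 0.611
outer loop
vertex 3.992 -1.334 -1.494
vertex 3.799 -0.375 -2.734
vertex 1.957 -1.47 -1.283
endloop
endfacet
facet normal -0.122 0.607 -0.786
outer loop
vertex 1.764 -0.511 -2.524
vertex 3.799 -0.375 -2.734
vertex 1.748 -1.786 -3.506
endloop
endfacet
facet normal -0.010 -0.792 -0.610
outer loop
vertex 3.783 -1.65 -3.717
vertex 3.976 -2.609 -2.476
vertex 1.748 -1.786 -3.506
endloop
endfacet
facet normal -0.122 0.607 -0.785
outer loop
vertex 1.748 -1.786 -3.506
vertex 3.799 -0.375 -2.734
vertex 3.783 -1.65 -3.717
endloop
endfacet
facet normal 0.992 0.067 -0.103
outer loop
vertex 3.783 -1.65 -3.717
vertex 3.992 -1.334 -1.494
vertex 3.976 -2.609 -2.476
endloop
endfacet
facet normal 0.992 0.067 -0.103
outer loop
vertex 3.799 -0.375 -2.734
vertex 3.992 -1.334 -1.494
vertex 3.783 -1.65 -3.717
endloop
endfacet
facet normal -0.522 0.617 -0.588
outer loop
vertex 0.305 -2.11 -3.44
vertex 1.013 -1.508 -3.437
vertex 0.998 -2.919 -4.904
endloop
endfacet
facet normal -0.762 -0.647 -0.003
outer loop
vertex 1.567 -3.592 -4.263
vertex 0.305 -2.11 -3.44
vertex 0.998 -2.919 -4.904
endloop
endfacet
facet normal -0.522 0.617 -0.588
outer loop
vertex 0.998 -2.919 -4.904
vertex 1.013 -1.508 -3.437
vertex 1.706 -2.317 -4.901
endloop
endfacet
facet normal 0.383 -0.446 -0.809
outer loop
vertex 1.706 -2.317 -4.901
vertex 1.567 -3.592 -4.263
vertex 0.998 -2.919 -4.904
endloop
endfacet
facet normal -0.383 0.446 0.809
outer loop
vertex 0.305 -2.11 -3.44
vertex 1.582 -2.181 -2.796
vertex 1.013 -1.508 -3.437
endloop
endfacet
facet normal -0.762 -0.647 -0.003
outer loop
vertex 0.874 -2.783 -2.799
vertex 0.305 -2.11 -3.44
vertex 1.567 -3.592 -4.263
endloop
endfacet
facet normal -0.383 0.446 0.809
outer loop
vertex 0.874 -2.783 -2.799
vertex 1.582 -2.181 -2.796
vertex 0.305 -2.11 -3.44
endloop
endfacet
facet normal 0.762 0.647 0.003
outer loop
vertex 1.013 -1.508 -3.437
vertex 1.582 -2.181 -2.796
vertex 1.706 -2.317 -4.901
endloop
endfacet
facet normal 0.383 -0.446 -0.809
outer loop
vertex 2.275 -2.99 -4.26
vertex 1.567 -3.592 -4.263
vertex 1.706 -2.317 -4.901
endloop
endfacet
facet normal 0.762 0.647 0.003
outer loop
vertex 1.706 -2.317 -4.901
vertex 1.582 -2.181 -2.796
vertex 2.275 -2.99 -4.26
endloop
endfacet
facet normal 0.522 -0.617 0.588
outer loop
vertex 2.275 -2.99 -4.26
vertex 0.874 -2.783 -2.799
vertex 1.567 -3.592 -4.263
endloop
endfacet
facet normal 0.522 -0.617 0.588
outer loop
vertex 1.582 -2.181 -2.796
vertex 0.874 -2.783 -2.799
vertex 2.275 -2.99 -4.26
endloop
endfacet

endsolid


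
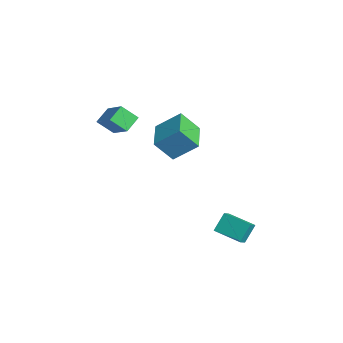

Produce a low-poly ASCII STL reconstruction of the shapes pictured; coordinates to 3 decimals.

solid 
facet normal -0.831 -0.165 -0.530
outer loop
vertex -3.69 -3.258 3.598
vertex -3.279 -2.306 2.657
vertex -3.086 -4.172 2.936
endloop
endfacet
facet normal -0.293 -0.680 0.672
outer loop
vertex -1.381 -3.834 4.023
vertex -3.69 -3.258 3.598
vertex -3.086 -4.172 2.936
endloop
endfacet
facet normal -0.831 -0.165 -0.530
outer loop
vertex -3.086 -4.172 2.936
vertex -3.279 -2.306 2.657
vertex -2.675 -3.22 1.995
endloop
endfacet
facet normal 0.471 -0.715 -0.517
outer loop
vertex -2.675 -3.22 1.995
vertex -1.381 -3.834 4.023
vertex -3.086 -4.172 2.936
endloop
endfacet
facet normal -0.471 0.715 0.517
outer loop
vertex -3.69 -3.258 3.598
vertex -1.574 -1.968 3.744
vertex -3.279 -2.306 2.657
endloop
endfacet
facet normal -0.293 -0.680 0.672
outer loop
vertex -1.985 -2.92 4.685
vertex -3.69 -3.258 3.598
vertex -1.381 -3.834 4.023
endloop
endfacet
facet normal -0.471 0.715 0.517
outer loop
vertex -1.985 -2.92 4.685
vertex -1.574 -1.968 3.744
vertex -3.69 -3.258 3.598
endloop
endfacet
facet normal 0.293 0.680 -0.672
outer loop
vertex -3.279 -2.306 2.657
vertex -1.574 -1.968 3.744
vertex -2.675 -3.22 1.995
endloop
endfacet
facet normal 0.471 -0.715 -0.517
outer loop
vertex -0.97 -2.882 3.082
vertex -1.381 -3.834 4.023
vertex -2.675 -3.22 1.995
endloop
endfacet
facet normal 0.293 0.680 -0.672
outer loop
vertex -2.675 -3.22 1.995
vertex -1.574 -1.968 3.744
vertex -0.97 -2.882 3.082
endloop
endfacet
facet normal 0.831 0.165 0.530
outer loop
vertex -0.97 -2.882 3.082
vertex -1.985 -2.92 4.685
vertex -1.381 -3.834 4.023
endloop
endfacet
facet normal 0.831 0.165 0.530
outer loop
vertex -1.574 -1.968 3.744
vertex -1.985 -2.92 4.685
vertex -0.97 -2.882 3.082
endloop
endfacet
facet normal -0.930 0.357 0.091
outer loop
vertex 0.578 -1.604 4.137
vertex 1.223 -0.236 5.369
vertex 0.861 -0.523 2.79
endloop
endfacet
facet normal -0.331 -0.701 -0.632
outer loop
vertex 2.897 -1.304 2.591
vertex 0.578 -1.604 4.137
vertex 0.861 -0.523 2.79
endloop
endfacet
facet normal -0.930 0.356 0.091
outer loop
vertex 0.861 -0.523 2.79
vertex 1.223 -0.236 5.369
vertex 1.505 0.844 4.022
endloop
endfacet
facet normal 0.162 0.618 -0.770
outer loop
vertex 1.505 0.844 4.022
vertex 2.897 -1.304 2.591
vertex 0.861 -0.523 2.79
endloop
endfacet
facet normal -0.162 -0.617 0.770
outer loop
vertex 0.578 -1.604 4.137
vertex 3.259 -1.017 5.17
vertex 1.223 -0.236 5.369
endloop
endfacet
facet normal -0.330 -0.701 -0.632
outer loop
vertex 2.615 -2.384 3.938
vertex 0.578 -1.604 4.137
vertex 2.897 -1.304 2.591
endloop
endfacet
facet normal -0.161 -0.618 0.770
outer loop
vertex 2.615 -2.384 3.938
vertex 3.259 -1.017 5.17
vertex 0.578 -1.604 4.137
endloop
endfacet
facet normal 0.331 0.701 0.632
outer loop
vertex 1.223 -0.236 5.369
vertex 3.259 -1.017 5.17
vertex 1.505 0.844 4.022
endloop
endfacet
facet normal 0.161 0.617 -0.770
outer loop
vertex 3.542 0.064 3.823
vertex 2.897 -1.304 2.591
vertex 1.505 0.844 4.022
endloop
endfacet
facet normal 0.330 0.701 0.632
outer loop
vertex 1.505 0.844 4.022
vertex 3.259 -1.017 5.17
vertex 3.542 0.064 3.823
endloop
endfacet
facet normal 0.930 -0.356 -0.091
outer loop
vertex 3.542 0.064 3.823
vertex 2.615 -2.384 3.938
vertex 2.897 -1.304 2.591
endloop
endfacet
facet normal 0.930 -0.356 -0.091
outer loop
vertex 3.259 -1.017 5.17
vertex 2.615 -2.384 3.938
vertex 3.542 0.064 3.823
endloop
endfacet
facet normal -0.601 0.564 -0.566
outer loop
vertex 2.571 2.368 -3.225
vertex 3.995 3.526 -3.584
vertex 2.918 1.587 -4.371
endloop
endfacet
facet normal -0.761 -0.619 0.192
outer loop
vertex 3.465 1.074 -3.856
vertex 2.571 2.368 -3.225
vertex 2.918 1.587 -4.371
endloop
endfacet
facet normal -0.601 0.564 -0.566
outer loop
vertex 2.918 1.587 -4.371
vertex 3.995 3.526 -3.584
vertex 4.342 2.745 -4.73
endloop
endfacet
facet normal 0.242 -0.546 -0.802
outer loop
vertex 4.342 2.745 -4.73
vertex 3.465 1.074 -3.856
vertex 2.918 1.587 -4.371
endloop
endfacet
facet normal -0.242 0.546 0.802
outer loop
vertex 2.571 2.368 -3.225
vertex 4.542 3.013 -3.069
vertex 3.995 3.526 -3.584
endloop
endfacet
facet normal -0.761 -0.619 0.192
outer loop
vertex 3.118 1.855 -2.71
vertex 2.571 2.368 -3.225
vertex 3.465 1.074 -3.856
endloop
endfacet
facet normal -0.242 0.546 0.802
outer loop
vertex 3.118 1.855 -2.71
vertex 4.542 3.013 -3.069
vertex 2.571 2.368 -3.225
endloop
endfacet
facet normal 0.761 0.619 -0.192
outer loop
vertex 3.995 3.526 -3.584
vertex 4.542 3.013 -3.069
vertex 4.342 2.745 -4.73
endloop
endfacet
facet normal 0.242 -0.546 -0.802
outer loop
vertex 4.889 2.232 -4.215
vertex 3.465 1.074 -3.856
vertex 4.342 2.745 -4.73
endloop
endfacet
facet normal 0.761 0.619 -0.192
outer loop
vertex 4.342 2.745 -4.73
vertex 4.542 3.013 -3.069
vertex 4.889 2.232 -4.215
endloop
endfacet
facet normal 0.601 -0.564 0.566
outer loop
vertex 4.889 2.232 -4.215
vertex 3.118 1.855 -2.71
vertex 3.465 1.074 -3.856
endloop
endfacet
facet normal 0.601 -0.564 0.566
outer loop
vertex 4.542 3.013 -3.069
vertex 3.118 1.855 -2.71
vertex 4.889 2.232 -4.215
endloop
endfacet

endsolid


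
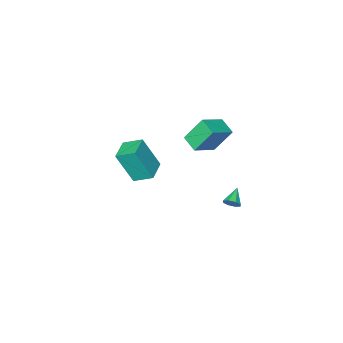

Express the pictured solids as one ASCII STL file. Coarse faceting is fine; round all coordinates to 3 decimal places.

solid 
facet normal -0.427 0.351 0.833
outer loop
vertex -4.183 0.277 0.822
vertex -2.692 0.377 1.544
vertex -4.066 1.342 0.433
endloop
endfacet
facet normal -0.898 -0.060 -0.435
outer loop
vertex -3.288 0.703 -1.084
vertex -4.183 0.277 0.822
vertex -4.066 1.342 0.433
endloop
endfacet
facet normal -0.427 0.351 0.833
outer loop
vertex -4.066 1.342 0.433
vertex -2.692 0.377 1.544
vertex -2.575 1.442 1.155
endloop
endfacet
facet normal 0.102 0.934 -0.341
outer loop
vertex -2.575 1.442 1.155
vertex -3.288 0.703 -1.084
vertex -4.066 1.342 0.433
endloop
endfacet
facet normal -0.102 -0.934 0.341
outer loop
vertex -4.183 0.277 0.822
vertex -1.914 -0.262 0.027
vertex -2.692 0.377 1.544
endloop
endfacet
facet normal -0.898 -0.060 -0.435
outer loop
vertex -3.405 -0.362 -0.695
vertex -4.183 0.277 0.822
vertex -3.288 0.703 -1.084
endloop
endfacet
facet normal -0.102 -0.934 0.341
outer loop
vertex -3.405 -0.362 -0.695
vertex -1.914 -0.262 0.027
vertex -4.183 0.277 0.822
endloop
endfacet
facet normal 0.898 0.060 0.435
outer loop
vertex -2.692 0.377 1.544
vertex -1.914 -0.262 0.027
vertex -2.575 1.442 1.155
endloop
endfacet
facet normal 0.102 0.934 -0.341
outer loop
vertex -1.797 0.803 -0.362
vertex -3.288 0.703 -1.084
vertex -2.575 1.442 1.155
endloop
endfacet
facet normal 0.898 0.060 0.435
outer loop
vertex -2.575 1.442 1.155
vertex -1.914 -0.262 0.027
vertex -1.797 0.803 -0.362
endloop
endfacet
facet normal 0.427 -0.351 -0.833
outer loop
vertex -1.797 0.803 -0.362
vertex -3.405 -0.362 -0.695
vertex -3.288 0.703 -1.084
endloop
endfacet
facet normal 0.427 -0.351 -0.833
outer loop
vertex -1.914 -0.262 0.027
vertex -3.405 -0.362 -0.695
vertex -1.797 0.803 -0.362
endloop
endfacet
facet normal 0.719 0.465 -0.517
outer loop
vertex -2.216 3.291 -3.276
vertex -2.507 3.238 -3.728
vertex -2.469 3.611 -3.34
endloop
endfacet
facet normal 0.016 0.208 0.978
outer loop
vertex -2.216 3.291 -3.276
vertex -2.469 3.611 -3.34
vertex -3.333 2.702 -3.132
endloop
endfacet
facet normal 0.717 0.466 -0.518
outer loop
vertex -2.469 3.611 -3.34
vertex -2.507 3.238 -3.728
vertex -2.745 3.713 -3.63
endloop
endfacet
facet normal -0.468 0.594 0.654
outer loop
vertex -2.469 3.611 -3.34
vertex -2.745 3.713 -3.63
vertex -3.333 2.702 -3.132
endloop
endfacet
facet normal 0.716 0.466 -0.519
outer loop
vertex -2.745 3.713 -3.63
vertex -2.507 3.238 -3.728
vertex -2.882 3.536 -3.978
endloop
endfacet
facet normal -0.848 0.526 0.066
outer loop
vertex -2.745 3.713 -3.63
vertex -2.882 3.536 -3.978
vertex -3.333 2.702 -3.132
endloop
endfacet
facet normal 0.716 0.466 -0.519
outer loop
vertex -2.882 3.536 -3.978
vertex -2.507 3.238 -3.728
vertex -2.799 3.185 -4.179
endloop
endfacet
facet normal -0.897 0.039 -0.439
outer loop
vertex -2.882 3.536 -3.978
vertex -2.799 3.185 -4.179
vertex -3.333 2.702 -3.132
endloop
endfacet
facet normal 0.717 0.465 -0.519
outer loop
vertex -2.799 3.185 -4.179
vertex -2.507 3.238 -3.728
vertex -2.545 2.864 -4.116
endloop
endfacet
facet normal -0.589 -0.577 -0.566
outer loop
vertex -2.799 3.185 -4.179
vertex -2.545 2.864 -4.116
vertex -3.333 2.702 -3.132
endloop
endfacet
facet normal 0.718 0.465 -0.519
outer loop
vertex -2.545 2.864 -4.116
vertex -2.507 3.238 -3.728
vertex -2.27 2.763 -3.826
endloop
endfacet
facet normal -0.101 -0.965 -0.240
outer loop
vertex -2.545 2.864 -4.116
vertex -2.27 2.763 -3.826
vertex -3.333 2.702 -3.132
endloop
endfacet
facet normal 0.718 0.465 -0.518
outer loop
vertex -2.27 2.763 -3.826
vertex -2.507 3.238 -3.728
vertex -2.133 2.939 -3.478
endloop
endfacet
facet normal 0.277 -0.897 0.345
outer loop
vertex -2.27 2.763 -3.826
vertex -2.133 2.939 -3.478
vertex -3.333 2.702 -3.132
endloop
endfacet
facet normal 0.718 0.466 -0.517
outer loop
vertex -2.133 2.939 -3.478
vertex -2.507 3.238 -3.728
vertex -2.216 3.291 -3.276
endloop
endfacet
facet normal 0.327 -0.411 0.851
outer loop
vertex -2.133 2.939 -3.478
vertex -2.216 3.291 -3.276
vertex -3.333 2.702 -3.132
endloop
endfacet
facet normal -0.504 0.747 0.433
outer loop
vertex 3.198 2.739 4.113
vertex 4.253 3.509 4.012
vertex 2.543 3.389 2.227
endloop
endfacet
facet normal -0.806 -0.587 0.078
outer loop
vertex 3.147 2.491 1.708
vertex 3.198 2.739 4.113
vertex 2.543 3.389 2.227
endloop
endfacet
facet normal -0.504 0.748 0.432
outer loop
vertex 2.543 3.389 2.227
vertex 4.253 3.509 4.012
vertex 3.598 4.158 2.125
endloop
endfacet
facet normal -0.312 0.309 -0.898
outer loop
vertex 3.598 4.158 2.125
vertex 3.147 2.491 1.708
vertex 2.543 3.389 2.227
endloop
endfacet
facet normal 0.312 -0.309 0.898
outer loop
vertex 3.198 2.739 4.113
vertex 4.857 2.611 3.493
vertex 4.253 3.509 4.012
endloop
endfacet
facet normal -0.806 -0.587 0.078
outer loop
vertex 3.802 1.842 3.595
vertex 3.198 2.739 4.113
vertex 3.147 2.491 1.708
endloop
endfacet
facet normal 0.312 -0.309 0.899
outer loop
vertex 3.802 1.842 3.595
vertex 4.857 2.611 3.493
vertex 3.198 2.739 4.113
endloop
endfacet
facet normal 0.806 0.587 -0.078
outer loop
vertex 4.253 3.509 4.012
vertex 4.857 2.611 3.493
vertex 3.598 4.158 2.125
endloop
endfacet
facet normal -0.312 0.309 -0.899
outer loop
vertex 4.202 3.261 1.607
vertex 3.147 2.491 1.708
vertex 3.598 4.158 2.125
endloop
endfacet
facet normal 0.806 0.587 -0.077
outer loop
vertex 3.598 4.158 2.125
vertex 4.857 2.611 3.493
vertex 4.202 3.261 1.607
endloop
endfacet
facet normal 0.504 -0.748 -0.432
outer loop
vertex 4.202 3.261 1.607
vertex 3.802 1.842 3.595
vertex 3.147 2.491 1.708
endloop
endfacet
facet normal 0.503 -0.748 -0.433
outer loop
vertex 4.857 2.611 3.493
vertex 3.802 1.842 3.595
vertex 4.202 3.261 1.607
endloop
endfacet

endsolid


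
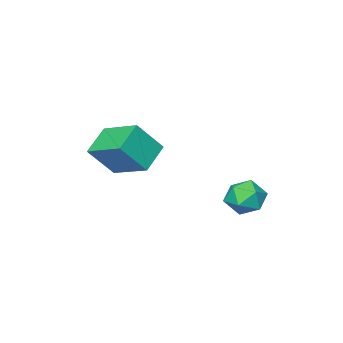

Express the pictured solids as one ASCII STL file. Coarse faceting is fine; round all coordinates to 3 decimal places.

solid 
facet normal -0.582 0.246 -0.775
outer loop
vertex 1.998 -3.077 1.706
vertex 1.821 -1.393 2.374
vertex 3.128 -2.673 0.986
endloop
endfacet
facet normal 0.097 -0.925 -0.367
outer loop
vertex 4.059 -3.067 2.226
vertex 1.998 -3.077 1.706
vertex 3.128 -2.673 0.986
endloop
endfacet
facet normal -0.582 0.246 -0.775
outer loop
vertex 3.128 -2.673 0.986
vertex 1.821 -1.393 2.374
vertex 2.951 -0.989 1.653
endloop
endfacet
facet normal 0.807 0.289 -0.515
outer loop
vertex 2.951 -0.989 1.653
vertex 4.059 -3.067 2.226
vertex 3.128 -2.673 0.986
endloop
endfacet
facet normal -0.807 -0.289 0.514
outer loop
vertex 1.998 -3.077 1.706
vertex 2.752 -1.787 3.614
vertex 1.821 -1.393 2.374
endloop
endfacet
facet normal 0.097 -0.925 -0.367
outer loop
vertex 2.929 -3.471 2.947
vertex 1.998 -3.077 1.706
vertex 4.059 -3.067 2.226
endloop
endfacet
facet normal -0.808 -0.289 0.514
outer loop
vertex 2.929 -3.471 2.947
vertex 2.752 -1.787 3.614
vertex 1.998 -3.077 1.706
endloop
endfacet
facet normal -0.097 0.925 0.367
outer loop
vertex 1.821 -1.393 2.374
vertex 2.752 -1.787 3.614
vertex 2.951 -0.989 1.653
endloop
endfacet
facet normal 0.808 0.289 -0.514
outer loop
vertex 3.882 -1.383 2.894
vertex 4.059 -3.067 2.226
vertex 2.951 -0.989 1.653
endloop
endfacet
facet normal -0.097 0.925 0.367
outer loop
vertex 2.951 -0.989 1.653
vertex 2.752 -1.787 3.614
vertex 3.882 -1.383 2.894
endloop
endfacet
facet normal 0.582 -0.246 0.775
outer loop
vertex 3.882 -1.383 2.894
vertex 2.929 -3.471 2.947
vertex 4.059 -3.067 2.226
endloop
endfacet
facet normal 0.582 -0.246 0.775
outer loop
vertex 2.752 -1.787 3.614
vertex 2.929 -3.471 2.947
vertex 3.882 -1.383 2.894
endloop
endfacet
facet normal -0.475 0.520 0.710
outer loop
vertex 0.07 2.301 0.749
vertex 0.395 1.777 1.35
vertex 0.826 2.487 1.119
endloop
endfacet
facet normal -0.308 0.938 0.158
outer loop
vertex 0.07 2.301 0.749
vertex 0.826 2.487 1.119
vertex 0.723 2.596 0.27
endloop
endfacet
facet normal -0.613 0.665 -0.426
outer loop
vertex 0.07 2.301 0.749
vertex 0.723 2.596 0.27
vertex 0.23 1.953 -0.024
endloop
endfacet
facet normal -0.969 0.077 -0.235
outer loop
vertex 0.07 2.301 0.749
vertex 0.23 1.953 -0.024
vertex 0.027 1.447 0.645
endloop
endfacet
facet normal -0.884 -0.012 0.467
outer loop
vertex 0.07 2.301 0.749
vertex 0.027 1.447 0.645
vertex 0.395 1.777 1.35
endloop
endfacet
facet normal 0.401 0.914 0.069
outer loop
vertex 0.723 2.596 0.27
vertex 0.826 2.487 1.119
vertex 1.453 2.253 0.575
endloop
endfacet
facet normal 0.128 0.236 0.963
outer loop
vertex 0.826 2.487 1.119
vertex 0.395 1.777 1.35
vertex 1.25 1.747 1.244
endloop
endfacet
facet normal -0.532 -0.625 0.571
outer loop
vertex 0.395 1.777 1.35
vertex 0.027 1.447 0.645
vertex 0.757 1.104 0.95
endloop
endfacet
facet normal -0.670 -0.480 -0.566
outer loop
vertex 0.027 1.447 0.645
vertex 0.23 1.953 -0.024
vertex 0.654 1.213 0.101
endloop
endfacet
facet normal -0.092 0.472 -0.877
outer loop
vertex 0.23 1.953 -0.024
vertex 0.723 2.596 0.27
vertex 1.085 1.923 -0.13
endloop
endfacet
facet normal 0.969 -0.077 0.235
outer loop
vertex 1.41 1.399 0.471
vertex 1.453 2.253 0.575
vertex 1.25 1.747 1.244
endloop
endfacet
facet normal 0.613 -0.665 0.426
outer loop
vertex 1.41 1.399 0.471
vertex 1.25 1.747 1.244
vertex 0.757 1.104 0.95
endloop
endfacet
facet normal 0.308 -0.938 -0.158
outer loop
vertex 1.41 1.399 0.471
vertex 0.757 1.104 0.95
vertex 0.654 1.213 0.101
endloop
endfacet
facet normal 0.475 -0.520 -0.710
outer loop
vertex 1.41 1.399 0.471
vertex 0.654 1.213 0.101
vertex 1.085 1.923 -0.13
endloop
endfacet
facet normal 0.884 0.012 -0.467
outer loop
vertex 1.41 1.399 0.471
vertex 1.085 1.923 -0.13
vertex 1.453 2.253 0.575
endloop
endfacet
facet normal 0.670 0.480 0.566
outer loop
vertex 1.25 1.747 1.244
vertex 1.453 2.253 0.575
vertex 0.826 2.487 1.119
endloop
endfacet
facet normal 0.092 -0.472 0.877
outer loop
vertex 0.757 1.104 0.95
vertex 1.25 1.747 1.244
vertex 0.395 1.777 1.35
endloop
endfacet
facet normal -0.401 -0.914 -0.069
outer loop
vertex 0.654 1.213 0.101
vertex 0.757 1.104 0.95
vertex 0.027 1.447 0.645
endloop
endfacet
facet normal -0.128 -0.236 -0.963
outer loop
vertex 1.085 1.923 -0.13
vertex 0.654 1.213 0.101
vertex 0.23 1.953 -0.024
endloop
endfacet
facet normal 0.532 0.625 -0.571
outer loop
vertex 1.453 2.253 0.575
vertex 1.085 1.923 -0.13
vertex 0.723 2.596 0.27
endloop
endfacet

endsolid


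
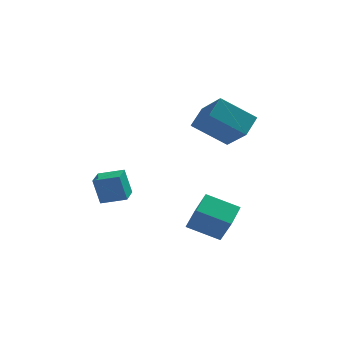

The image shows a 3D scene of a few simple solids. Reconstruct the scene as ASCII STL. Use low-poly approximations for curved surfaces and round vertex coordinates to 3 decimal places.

solid 
facet normal -0.943 0.207 -0.261
outer loop
vertex -2.982 -0.181 -0.767
vertex -2.697 1.002 -0.858
vertex -2.638 -0.371 -2.163
endloop
endfacet
facet normal -0.233 -0.970 0.074
outer loop
vertex -1.403 -0.642 -1.822
vertex -2.982 -0.181 -0.767
vertex -2.638 -0.371 -2.163
endloop
endfacet
facet normal -0.943 0.206 -0.260
outer loop
vertex -2.638 -0.371 -2.163
vertex -2.697 1.002 -0.858
vertex -2.354 0.812 -2.254
endloop
endfacet
facet normal 0.237 -0.131 -0.963
outer loop
vertex -2.354 0.812 -2.254
vertex -1.403 -0.642 -1.822
vertex -2.638 -0.371 -2.163
endloop
endfacet
facet normal -0.237 0.131 0.963
outer loop
vertex -2.982 -0.181 -0.767
vertex -1.462 0.731 -0.517
vertex -2.697 1.002 -0.858
endloop
endfacet
facet normal -0.233 -0.970 0.075
outer loop
vertex -1.746 -0.452 -0.426
vertex -2.982 -0.181 -0.767
vertex -1.403 -0.642 -1.822
endloop
endfacet
facet normal -0.237 0.131 0.963
outer loop
vertex -1.746 -0.452 -0.426
vertex -1.462 0.731 -0.517
vertex -2.982 -0.181 -0.767
endloop
endfacet
facet normal 0.233 0.970 -0.075
outer loop
vertex -2.697 1.002 -0.858
vertex -1.462 0.731 -0.517
vertex -2.354 0.812 -2.254
endloop
endfacet
facet normal 0.237 -0.131 -0.963
outer loop
vertex -1.118 0.541 -1.913
vertex -1.403 -0.642 -1.822
vertex -2.354 0.812 -2.254
endloop
endfacet
facet normal 0.233 0.970 -0.075
outer loop
vertex -2.354 0.812 -2.254
vertex -1.462 0.731 -0.517
vertex -1.118 0.541 -1.913
endloop
endfacet
facet normal 0.943 -0.207 0.260
outer loop
vertex -1.118 0.541 -1.913
vertex -1.746 -0.452 -0.426
vertex -1.403 -0.642 -1.822
endloop
endfacet
facet normal 0.943 -0.206 0.261
outer loop
vertex -1.462 0.731 -0.517
vertex -1.746 -0.452 -0.426
vertex -1.118 0.541 -1.913
endloop
endfacet
facet normal -0.272 0.426 -0.863
outer loop
vertex 1.241 -1.537 -3.26
vertex 1.776 -0.298 -2.817
vertex 2.809 -1.961 -3.964
endloop
endfacet
facet normal -0.376 -0.873 -0.312
outer loop
vertex 3.244 -2.642 -2.583
vertex 1.241 -1.537 -3.26
vertex 2.809 -1.961 -3.964
endloop
endfacet
facet normal -0.272 0.426 -0.863
outer loop
vertex 2.809 -1.961 -3.964
vertex 1.776 -0.298 -2.817
vertex 3.343 -0.722 -3.521
endloop
endfacet
facet normal 0.886 -0.240 -0.397
outer loop
vertex 3.343 -0.722 -3.521
vertex 3.244 -2.642 -2.583
vertex 2.809 -1.961 -3.964
endloop
endfacet
facet normal -0.886 0.240 0.397
outer loop
vertex 1.241 -1.537 -3.26
vertex 2.211 -0.979 -1.436
vertex 1.776 -0.298 -2.817
endloop
endfacet
facet normal -0.376 -0.873 -0.312
outer loop
vertex 1.677 -2.218 -1.879
vertex 1.241 -1.537 -3.26
vertex 3.244 -2.642 -2.583
endloop
endfacet
facet normal -0.886 0.240 0.398
outer loop
vertex 1.677 -2.218 -1.879
vertex 2.211 -0.979 -1.436
vertex 1.241 -1.537 -3.26
endloop
endfacet
facet normal 0.376 0.873 0.312
outer loop
vertex 1.776 -0.298 -2.817
vertex 2.211 -0.979 -1.436
vertex 3.343 -0.722 -3.521
endloop
endfacet
facet normal 0.885 -0.240 -0.398
outer loop
vertex 3.779 -1.403 -2.14
vertex 3.244 -2.642 -2.583
vertex 3.343 -0.722 -3.521
endloop
endfacet
facet normal 0.376 0.873 0.312
outer loop
vertex 3.343 -0.722 -3.521
vertex 2.211 -0.979 -1.436
vertex 3.779 -1.403 -2.14
endloop
endfacet
facet normal 0.272 -0.426 0.863
outer loop
vertex 3.779 -1.403 -2.14
vertex 1.677 -2.218 -1.879
vertex 3.244 -2.642 -2.583
endloop
endfacet
facet normal 0.272 -0.426 0.863
outer loop
vertex 2.211 -0.979 -1.436
vertex 1.677 -2.218 -1.879
vertex 3.779 -1.403 -2.14
endloop
endfacet
facet normal -0.808 0.085 0.583
outer loop
vertex 3.096 1.574 3.672
vertex 2.351 2.974 2.436
vertex 2.487 0.626 2.965
endloop
endfacet
facet normal 0.370 -0.696 0.615
outer loop
vertex 4.209 0.446 1.724
vertex 3.096 1.574 3.672
vertex 2.487 0.626 2.965
endloop
endfacet
facet normal -0.809 0.084 0.582
outer loop
vertex 2.487 0.626 2.965
vertex 2.351 2.974 2.436
vertex 1.743 2.025 1.729
endloop
endfacet
facet normal -0.458 -0.713 -0.531
outer loop
vertex 1.743 2.025 1.729
vertex 4.209 0.446 1.724
vertex 2.487 0.626 2.965
endloop
endfacet
facet normal 0.458 0.713 0.532
outer loop
vertex 3.096 1.574 3.672
vertex 4.073 2.794 1.195
vertex 2.351 2.974 2.436
endloop
endfacet
facet normal 0.371 -0.696 0.615
outer loop
vertex 4.817 1.395 2.431
vertex 3.096 1.574 3.672
vertex 4.209 0.446 1.724
endloop
endfacet
facet normal 0.457 0.713 0.532
outer loop
vertex 4.817 1.395 2.431
vertex 4.073 2.794 1.195
vertex 3.096 1.574 3.672
endloop
endfacet
facet normal -0.371 0.696 -0.615
outer loop
vertex 2.351 2.974 2.436
vertex 4.073 2.794 1.195
vertex 1.743 2.025 1.729
endloop
endfacet
facet normal -0.457 -0.713 -0.532
outer loop
vertex 3.464 1.846 0.488
vertex 4.209 0.446 1.724
vertex 1.743 2.025 1.729
endloop
endfacet
facet normal -0.371 0.696 -0.615
outer loop
vertex 1.743 2.025 1.729
vertex 4.073 2.794 1.195
vertex 3.464 1.846 0.488
endloop
endfacet
facet normal 0.808 -0.084 -0.582
outer loop
vertex 3.464 1.846 0.488
vertex 4.817 1.395 2.431
vertex 4.209 0.446 1.724
endloop
endfacet
facet normal 0.808 -0.085 -0.583
outer loop
vertex 4.073 2.794 1.195
vertex 4.817 1.395 2.431
vertex 3.464 1.846 0.488
endloop
endfacet

endsolid


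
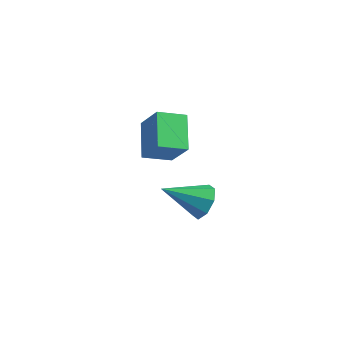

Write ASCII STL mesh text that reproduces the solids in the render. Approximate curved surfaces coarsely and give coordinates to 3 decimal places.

solid 
facet normal 0.596 0.621 -0.509
outer loop
vertex 4.428 -0.999 3.858
vertex 4.091 -1.353 3.032
vertex 3.839 -0.633 3.615
endloop
endfacet
facet normal -0.182 0.323 0.929
outer loop
vertex 4.428 -0.999 3.858
vertex 3.839 -0.633 3.615
vertex 2.809 -2.687 4.128
endloop
endfacet
facet normal 0.596 0.621 -0.509
outer loop
vertex 3.839 -0.633 3.615
vertex 4.091 -1.353 3.032
vertex 3.398 -0.689 3.03
endloop
endfacet
facet normal -0.720 0.485 0.496
outer loop
vertex 3.839 -0.633 3.615
vertex 3.398 -0.689 3.03
vertex 2.809 -2.687 4.128
endloop
endfacet
facet normal 0.596 0.620 -0.510
outer loop
vertex 3.398 -0.689 3.03
vertex 4.091 -1.353 3.032
vertex 3.362 -1.134 2.447
endloop
endfacet
facet normal -0.968 0.224 -0.111
outer loop
vertex 3.398 -0.689 3.03
vertex 3.362 -1.134 2.447
vertex 2.809 -2.687 4.128
endloop
endfacet
facet normal 0.596 0.621 -0.510
outer loop
vertex 3.362 -1.134 2.447
vertex 4.091 -1.353 3.032
vertex 3.753 -1.707 2.206
endloop
endfacet
facet normal -0.783 -0.307 -0.541
outer loop
vertex 3.362 -1.134 2.447
vertex 3.753 -1.707 2.206
vertex 2.809 -2.687 4.128
endloop
endfacet
facet normal 0.596 0.621 -0.510
outer loop
vertex 3.753 -1.707 2.206
vertex 4.091 -1.353 3.032
vertex 4.342 -2.073 2.449
endloop
endfacet
facet normal -0.272 -0.797 -0.540
outer loop
vertex 3.753 -1.707 2.206
vertex 4.342 -2.073 2.449
vertex 2.809 -2.687 4.128
endloop
endfacet
facet normal 0.596 0.620 -0.510
outer loop
vertex 4.342 -2.073 2.449
vertex 4.091 -1.353 3.032
vertex 4.784 -2.017 3.034
endloop
endfacet
facet normal 0.265 -0.958 -0.108
outer loop
vertex 4.342 -2.073 2.449
vertex 4.784 -2.017 3.034
vertex 2.809 -2.687 4.128
endloop
endfacet
facet normal 0.596 0.621 -0.509
outer loop
vertex 4.784 -2.017 3.034
vertex 4.091 -1.353 3.032
vertex 4.819 -1.572 3.618
endloop
endfacet
facet normal 0.514 -0.697 0.500
outer loop
vertex 4.784 -2.017 3.034
vertex 4.819 -1.572 3.618
vertex 2.809 -2.687 4.128
endloop
endfacet
facet normal 0.597 0.620 -0.509
outer loop
vertex 4.819 -1.572 3.618
vertex 4.091 -1.353 3.032
vertex 4.428 -0.999 3.858
endloop
endfacet
facet normal 0.328 -0.166 0.930
outer loop
vertex 4.819 -1.572 3.618
vertex 4.428 -0.999 3.858
vertex 2.809 -2.687 4.128
endloop
endfacet
facet normal -0.536 0.641 0.549
outer loop
vertex -1.518 2.46 4.295
vertex -0.641 3.605 3.814
vertex -2.708 2.743 2.803
endloop
endfacet
facet normal -0.577 -0.753 0.317
outer loop
vertex -1.599 1.415 1.666
vertex -1.518 2.46 4.295
vertex -2.708 2.743 2.803
endloop
endfacet
facet normal -0.536 0.642 0.549
outer loop
vertex -2.708 2.743 2.803
vertex -0.641 3.605 3.814
vertex -1.831 3.888 2.321
endloop
endfacet
facet normal -0.617 0.147 -0.773
outer loop
vertex -1.831 3.888 2.321
vertex -1.599 1.415 1.666
vertex -2.708 2.743 2.803
endloop
endfacet
facet normal 0.617 -0.147 0.773
outer loop
vertex -1.518 2.46 4.295
vertex 0.468 2.277 2.677
vertex -0.641 3.605 3.814
endloop
endfacet
facet normal -0.577 -0.753 0.317
outer loop
vertex -0.409 1.132 3.159
vertex -1.518 2.46 4.295
vertex -1.599 1.415 1.666
endloop
endfacet
facet normal 0.617 -0.147 0.773
outer loop
vertex -0.409 1.132 3.159
vertex 0.468 2.277 2.677
vertex -1.518 2.46 4.295
endloop
endfacet
facet normal 0.577 0.753 -0.317
outer loop
vertex -0.641 3.605 3.814
vertex 0.468 2.277 2.677
vertex -1.831 3.888 2.321
endloop
endfacet
facet normal -0.616 0.147 -0.774
outer loop
vertex -0.722 2.56 1.185
vertex -1.599 1.415 1.666
vertex -1.831 3.888 2.321
endloop
endfacet
facet normal 0.577 0.753 -0.317
outer loop
vertex -1.831 3.888 2.321
vertex 0.468 2.277 2.677
vertex -0.722 2.56 1.185
endloop
endfacet
facet normal 0.536 -0.641 -0.549
outer loop
vertex -0.722 2.56 1.185
vertex -0.409 1.132 3.159
vertex -1.599 1.415 1.666
endloop
endfacet
facet normal 0.536 -0.641 -0.549
outer loop
vertex 0.468 2.277 2.677
vertex -0.409 1.132 3.159
vertex -0.722 2.56 1.185
endloop
endfacet

endsolid


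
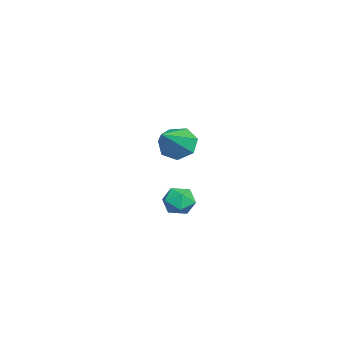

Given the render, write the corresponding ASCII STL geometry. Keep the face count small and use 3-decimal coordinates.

solid 
facet normal -0.835 0.479 0.272
outer loop
vertex 2.499 -0.282 -1.415
vertex 2.264 -0.894 -1.057
vertex 2.674 -0.384 -0.697
endloop
endfacet
facet normal -0.291 0.935 0.204
outer loop
vertex 2.499 -0.282 -1.415
vertex 2.674 -0.384 -0.697
vertex 3.186 -0.121 -1.172
endloop
endfacet
facet normal -0.044 0.885 -0.463
outer loop
vertex 2.499 -0.282 -1.415
vertex 3.186 -0.121 -1.172
vertex 3.093 -0.468 -1.827
endloop
endfacet
facet normal -0.436 0.398 -0.808
outer loop
vertex 2.499 -0.282 -1.415
vertex 3.093 -0.468 -1.827
vertex 2.523 -0.946 -1.755
endloop
endfacet
facet normal -0.924 0.148 -0.354
outer loop
vertex 2.499 -0.282 -1.415
vertex 2.523 -0.946 -1.755
vertex 2.264 -0.894 -1.057
endloop
endfacet
facet normal 0.229 0.726 0.648
outer loop
vertex 3.186 -0.121 -1.172
vertex 2.674 -0.384 -0.697
vertex 3.377 -0.634 -0.665
endloop
endfacet
facet normal -0.652 -0.011 0.758
outer loop
vertex 2.674 -0.384 -0.697
vertex 2.264 -0.894 -1.057
vertex 2.807 -1.112 -0.593
endloop
endfacet
facet normal -0.797 -0.548 -0.255
outer loop
vertex 2.264 -0.894 -1.057
vertex 2.523 -0.946 -1.755
vertex 2.714 -1.459 -1.248
endloop
endfacet
facet normal -0.006 -0.142 -0.990
outer loop
vertex 2.523 -0.946 -1.755
vertex 3.093 -0.468 -1.827
vertex 3.226 -1.196 -1.723
endloop
endfacet
facet normal 0.629 0.647 -0.432
outer loop
vertex 3.093 -0.468 -1.827
vertex 3.186 -0.121 -1.172
vertex 3.636 -0.686 -1.363
endloop
endfacet
facet normal 0.436 -0.398 0.808
outer loop
vertex 3.401 -1.298 -1.005
vertex 3.377 -0.634 -0.665
vertex 2.807 -1.112 -0.593
endloop
endfacet
facet normal 0.044 -0.885 0.463
outer loop
vertex 3.401 -1.298 -1.005
vertex 2.807 -1.112 -0.593
vertex 2.714 -1.459 -1.248
endloop
endfacet
facet normal 0.291 -0.935 -0.204
outer loop
vertex 3.401 -1.298 -1.005
vertex 2.714 -1.459 -1.248
vertex 3.226 -1.196 -1.723
endloop
endfacet
facet normal 0.835 -0.479 -0.272
outer loop
vertex 3.401 -1.298 -1.005
vertex 3.226 -1.196 -1.723
vertex 3.636 -0.686 -1.363
endloop
endfacet
facet normal 0.924 -0.148 0.354
outer loop
vertex 3.401 -1.298 -1.005
vertex 3.636 -0.686 -1.363
vertex 3.377 -0.634 -0.665
endloop
endfacet
facet normal 0.006 0.142 0.990
outer loop
vertex 2.807 -1.112 -0.593
vertex 3.377 -0.634 -0.665
vertex 2.674 -0.384 -0.697
endloop
endfacet
facet normal -0.629 -0.647 0.432
outer loop
vertex 2.714 -1.459 -1.248
vertex 2.807 -1.112 -0.593
vertex 2.264 -0.894 -1.057
endloop
endfacet
facet normal -0.229 -0.726 -0.648
outer loop
vertex 3.226 -1.196 -1.723
vertex 2.714 -1.459 -1.248
vertex 2.523 -0.946 -1.755
endloop
endfacet
facet normal 0.652 0.011 -0.758
outer loop
vertex 3.636 -0.686 -1.363
vertex 3.226 -1.196 -1.723
vertex 3.093 -0.468 -1.827
endloop
endfacet
facet normal 0.797 0.548 0.255
outer loop
vertex 3.377 -0.634 -0.665
vertex 3.636 -0.686 -1.363
vertex 3.186 -0.121 -1.172
endloop
endfacet
facet normal -0.773 0.281 -0.569
outer loop
vertex -1.981 -1.193 -1.105
vertex -2.52 -1.216 -0.385
vertex -2.036 -0.527 -0.702
endloop
endfacet
facet normal 0.873 0.303 -0.381
outer loop
vertex -1.981 -1.193 -1.105
vertex -2.036 -0.527 -0.702
vertex -0.96 -1.784 0.765
endloop
endfacet
facet normal -0.773 0.281 -0.569
outer loop
vertex -2.036 -0.527 -0.702
vertex -2.52 -1.216 -0.385
vertex -2.455 -0.379 -0.06
endloop
endfacet
facet normal 0.603 0.768 0.216
outer loop
vertex -2.036 -0.527 -0.702
vertex -2.455 -0.379 -0.06
vertex -0.96 -1.784 0.765
endloop
endfacet
facet normal -0.773 0.281 -0.569
outer loop
vertex -2.455 -0.379 -0.06
vertex -2.52 -1.216 -0.385
vertex -2.924 -0.862 0.338
endloop
endfacet
facet normal 0.094 0.577 0.811
outer loop
vertex -2.455 -0.379 -0.06
vertex -2.924 -0.862 0.338
vertex -0.96 -1.784 0.765
endloop
endfacet
facet normal -0.773 0.281 -0.569
outer loop
vertex -2.924 -0.862 0.338
vertex -2.52 -1.216 -0.385
vertex -3.088 -1.611 0.191
endloop
endfacet
facet normal -0.268 -0.129 0.955
outer loop
vertex -2.924 -0.862 0.338
vertex -3.088 -1.611 0.191
vertex -0.96 -1.784 0.765
endloop
endfacet
facet normal -0.773 0.282 -0.569
outer loop
vertex -3.088 -1.611 0.191
vertex -2.52 -1.216 -0.385
vertex -2.825 -2.062 -0.39
endloop
endfacet
facet normal -0.211 -0.816 0.538
outer loop
vertex -3.088 -1.611 0.191
vertex -2.825 -2.062 -0.39
vertex -0.96 -1.784 0.765
endloop
endfacet
facet normal -0.772 0.282 -0.569
outer loop
vertex -2.825 -2.062 -0.39
vertex -2.52 -1.216 -0.385
vertex -2.333 -1.877 -0.966
endloop
endfacet
facet normal 0.220 -0.968 -0.123
outer loop
vertex -2.825 -2.062 -0.39
vertex -2.333 -1.877 -0.966
vertex -0.96 -1.784 0.765
endloop
endfacet
facet normal -0.772 0.282 -0.569
outer loop
vertex -2.333 -1.877 -0.966
vertex -2.52 -1.216 -0.385
vertex -1.981 -1.193 -1.105
endloop
endfacet
facet normal 0.704 -0.470 -0.533
outer loop
vertex -2.333 -1.877 -0.966
vertex -1.981 -1.193 -1.105
vertex -0.96 -1.784 0.765
endloop
endfacet

endsolid


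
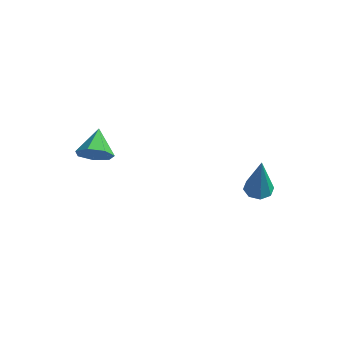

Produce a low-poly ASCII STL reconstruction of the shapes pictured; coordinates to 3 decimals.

solid 
facet normal -0.221 0.151 -0.964
outer loop
vertex 0.495 1.557 0.158
vertex 0.038 1.878 0.313
vertex 0.596 1.987 0.202
endloop
endfacet
facet normal 0.974 -0.228 -0.003
outer loop
vertex 0.495 1.557 0.158
vertex 0.596 1.987 0.202
vertex 0.502 1.562 2.327
endloop
endfacet
facet normal -0.221 0.151 -0.963
outer loop
vertex 0.596 1.987 0.202
vertex 0.038 1.878 0.313
vertex 0.371 2.353 0.311
endloop
endfacet
facet normal 0.862 0.489 0.136
outer loop
vertex 0.596 1.987 0.202
vertex 0.371 2.353 0.311
vertex 0.502 1.562 2.327
endloop
endfacet
facet normal -0.222 0.152 -0.963
outer loop
vertex 0.371 2.353 0.311
vertex 0.038 1.878 0.313
vertex -0.05 2.441 0.422
endloop
endfacet
facet normal 0.277 0.901 0.335
outer loop
vertex 0.371 2.353 0.311
vertex -0.05 2.441 0.422
vertex 0.502 1.562 2.327
endloop
endfacet
facet normal -0.222 0.152 -0.963
outer loop
vertex -0.05 2.441 0.422
vertex 0.038 1.878 0.313
vertex -0.419 2.199 0.469
endloop
endfacet
facet normal -0.438 0.761 0.478
outer loop
vertex -0.05 2.441 0.422
vertex -0.419 2.199 0.469
vertex 0.502 1.562 2.327
endloop
endfacet
facet normal -0.222 0.151 -0.963
outer loop
vertex -0.419 2.199 0.469
vertex 0.038 1.878 0.313
vertex -0.521 1.769 0.425
endloop
endfacet
facet normal -0.863 0.155 0.481
outer loop
vertex -0.419 2.199 0.469
vertex -0.521 1.769 0.425
vertex 0.502 1.562 2.327
endloop
endfacet
facet normal -0.222 0.150 -0.963
outer loop
vertex -0.521 1.769 0.425
vertex 0.038 1.878 0.313
vertex -0.295 1.403 0.316
endloop
endfacet
facet normal -0.751 -0.565 0.342
outer loop
vertex -0.521 1.769 0.425
vertex -0.295 1.403 0.316
vertex 0.502 1.562 2.327
endloop
endfacet
facet normal -0.223 0.150 -0.963
outer loop
vertex -0.295 1.403 0.316
vertex 0.038 1.878 0.313
vertex 0.126 1.315 0.205
endloop
endfacet
facet normal -0.166 -0.976 0.143
outer loop
vertex -0.295 1.403 0.316
vertex 0.126 1.315 0.205
vertex 0.502 1.562 2.327
endloop
endfacet
facet normal -0.221 0.150 -0.964
outer loop
vertex 0.126 1.315 0.205
vertex 0.038 1.878 0.313
vertex 0.495 1.557 0.158
endloop
endfacet
facet normal 0.548 -0.836 0.000
outer loop
vertex 0.126 1.315 0.205
vertex 0.495 1.557 0.158
vertex 0.502 1.562 2.327
endloop
endfacet
facet normal 0.587 -0.628 -0.511
outer loop
vertex -2.821 -3.09 3.369
vertex -3.349 -3.167 2.857
vertex -2.799 -2.673 2.881
endloop
endfacet
facet normal 0.431 0.676 0.597
outer loop
vertex -2.821 -3.09 3.369
vertex -2.799 -2.673 2.881
vertex -4.071 -2.393 3.483
endloop
endfacet
facet normal 0.587 -0.629 -0.509
outer loop
vertex -2.799 -2.673 2.881
vertex -3.349 -3.167 2.857
vertex -3.191 -2.629 2.374
endloop
endfacet
facet normal 0.187 0.980 -0.060
outer loop
vertex -2.799 -2.673 2.881
vertex -3.191 -2.629 2.374
vertex -4.071 -2.393 3.483
endloop
endfacet
facet normal 0.587 -0.629 -0.509
outer loop
vertex -3.191 -2.629 2.374
vertex -3.349 -3.167 2.857
vertex -3.702 -2.99 2.231
endloop
endfacet
facet normal -0.408 0.771 -0.488
outer loop
vertex -3.191 -2.629 2.374
vertex -3.702 -2.99 2.231
vertex -4.071 -2.393 3.483
endloop
endfacet
facet normal 0.587 -0.630 -0.509
outer loop
vertex -3.702 -2.99 2.231
vertex -3.349 -3.167 2.857
vertex -3.948 -3.484 2.559
endloop
endfacet
facet normal -0.907 0.208 -0.367
outer loop
vertex -3.702 -2.99 2.231
vertex -3.948 -3.484 2.559
vertex -4.071 -2.393 3.483
endloop
endfacet
facet normal 0.587 -0.629 -0.510
outer loop
vertex -3.948 -3.484 2.559
vertex -3.349 -3.167 2.857
vertex -3.743 -3.74 3.111
endloop
endfacet
facet normal -0.934 -0.286 0.214
outer loop
vertex -3.948 -3.484 2.559
vertex -3.743 -3.74 3.111
vertex -4.071 -2.393 3.483
endloop
endfacet
facet normal 0.587 -0.629 -0.509
outer loop
vertex -3.743 -3.74 3.111
vertex -3.349 -3.167 2.857
vertex -3.241 -3.564 3.472
endloop
endfacet
facet normal -0.468 -0.339 0.816
outer loop
vertex -3.743 -3.74 3.111
vertex -3.241 -3.564 3.472
vertex -4.071 -2.393 3.483
endloop
endfacet
facet normal 0.586 -0.630 -0.510
outer loop
vertex -3.241 -3.564 3.472
vertex -3.349 -3.167 2.857
vertex -2.821 -3.09 3.369
endloop
endfacet
facet normal 0.140 0.090 0.986
outer loop
vertex -3.241 -3.564 3.472
vertex -2.821 -3.09 3.369
vertex -4.071 -2.393 3.483
endloop
endfacet

endsolid
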